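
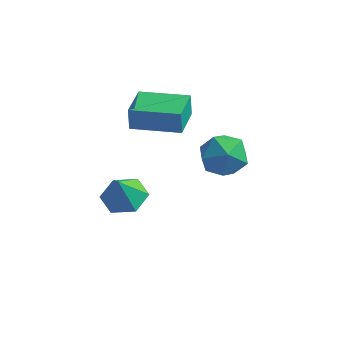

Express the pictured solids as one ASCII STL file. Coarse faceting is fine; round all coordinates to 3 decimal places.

solid 
facet normal -0.987 -0.141 -0.079
outer loop
vertex -3.218 -1.431 2.946
vertex -3.437 0.254 2.678
vertex -3.114 -1.582 1.912
endloop
endfacet
facet normal 0.128 -0.979 0.156
outer loop
vertex -0.963 -1.274 2.082
vertex -3.218 -1.431 2.946
vertex -3.114 -1.582 1.912
endloop
endfacet
facet normal -0.987 -0.141 -0.078
outer loop
vertex -3.114 -1.582 1.912
vertex -3.437 0.254 2.678
vertex -3.334 0.103 1.644
endloop
endfacet
facet normal 0.098 -0.144 -0.985
outer loop
vertex -3.334 0.103 1.644
vertex -0.963 -1.274 2.082
vertex -3.114 -1.582 1.912
endloop
endfacet
facet normal -0.098 0.144 0.985
outer loop
vertex -3.218 -1.431 2.946
vertex -1.286 0.562 2.848
vertex -3.437 0.254 2.678
endloop
endfacet
facet normal 0.128 -0.979 0.156
outer loop
vertex -1.066 -1.123 3.116
vertex -3.218 -1.431 2.946
vertex -0.963 -1.274 2.082
endloop
endfacet
facet normal -0.098 0.144 0.985
outer loop
vertex -1.066 -1.123 3.116
vertex -1.286 0.562 2.848
vertex -3.218 -1.431 2.946
endloop
endfacet
facet normal -0.128 0.979 -0.156
outer loop
vertex -3.437 0.254 2.678
vertex -1.286 0.562 2.848
vertex -3.334 0.103 1.644
endloop
endfacet
facet normal 0.098 -0.144 -0.985
outer loop
vertex -1.182 0.411 1.814
vertex -0.963 -1.274 2.082
vertex -3.334 0.103 1.644
endloop
endfacet
facet normal -0.128 0.979 -0.156
outer loop
vertex -3.334 0.103 1.644
vertex -1.286 0.562 2.848
vertex -1.182 0.411 1.814
endloop
endfacet
facet normal 0.987 0.141 0.078
outer loop
vertex -1.182 0.411 1.814
vertex -1.066 -1.123 3.116
vertex -0.963 -1.274 2.082
endloop
endfacet
facet normal 0.987 0.141 0.079
outer loop
vertex -1.286 0.562 2.848
vertex -1.066 -1.123 3.116
vertex -1.182 0.411 1.814
endloop
endfacet
facet normal 0.067 0.300 -0.952
outer loop
vertex -2.603 -0.779 -3.071
vertex -3.604 -1.083 -3.237
vertex -3.397 -0.096 -2.911
endloop
endfacet
facet normal 0.512 0.419 0.750
outer loop
vertex -2.603 -0.779 -3.071
vertex -3.397 -0.096 -2.911
vertex -3.696 -1.497 -1.923
endloop
endfacet
facet normal 0.067 0.300 -0.952
outer loop
vertex -3.397 -0.096 -2.911
vertex -3.604 -1.083 -3.237
vertex -4.399 -0.4 -3.077
endloop
endfacet
facet normal -0.303 0.592 0.747
outer loop
vertex -3.397 -0.096 -2.911
vertex -4.399 -0.4 -3.077
vertex -3.696 -1.497 -1.923
endloop
endfacet
facet normal 0.066 0.300 -0.952
outer loop
vertex -4.399 -0.4 -3.077
vertex -3.604 -1.083 -3.237
vertex -4.606 -1.387 -3.402
endloop
endfacet
facet normal -0.851 0.006 0.524
outer loop
vertex -4.399 -0.4 -3.077
vertex -4.606 -1.387 -3.402
vertex -3.696 -1.497 -1.923
endloop
endfacet
facet normal 0.066 0.300 -0.952
outer loop
vertex -4.606 -1.387 -3.402
vertex -3.604 -1.083 -3.237
vertex -3.811 -2.07 -3.562
endloop
endfacet
facet normal -0.585 -0.752 0.304
outer loop
vertex -4.606 -1.387 -3.402
vertex -3.811 -2.07 -3.562
vertex -3.696 -1.497 -1.923
endloop
endfacet
facet normal 0.067 0.299 -0.952
outer loop
vertex -3.811 -2.07 -3.562
vertex -3.604 -1.083 -3.237
vertex -2.809 -1.766 -3.396
endloop
endfacet
facet normal 0.229 -0.924 0.307
outer loop
vertex -3.811 -2.07 -3.562
vertex -2.809 -1.766 -3.396
vertex -3.696 -1.497 -1.923
endloop
endfacet
facet normal 0.067 0.299 -0.952
outer loop
vertex -2.809 -1.766 -3.396
vertex -3.604 -1.083 -3.237
vertex -2.603 -0.779 -3.071
endloop
endfacet
facet normal 0.778 -0.337 0.530
outer loop
vertex -2.809 -1.766 -3.396
vertex -2.603 -0.779 -3.071
vertex -3.696 -1.497 -1.923
endloop
endfacet
facet normal -0.079 0.586 0.807
outer loop
vertex 0.828 -1.251 2.499
vertex 0.696 -2.161 3.147
vertex 1.726 -1.754 2.952
endloop
endfacet
facet normal 0.339 0.887 0.313
outer loop
vertex 0.828 -1.251 2.499
vertex 1.726 -1.754 2.952
vertex 1.761 -1.392 1.887
endloop
endfacet
facet normal -0.043 0.957 -0.286
outer loop
vertex 0.828 -1.251 2.499
vertex 1.761 -1.392 1.887
vertex 0.752 -1.575 1.424
endloop
endfacet
facet normal -0.697 0.699 -0.161
outer loop
vertex 0.828 -1.251 2.499
vertex 0.752 -1.575 1.424
vertex 0.094 -2.051 2.203
endloop
endfacet
facet normal -0.719 0.470 0.513
outer loop
vertex 0.828 -1.251 2.499
vertex 0.094 -2.051 2.203
vertex 0.696 -2.161 3.147
endloop
endfacet
facet normal 0.880 0.441 0.179
outer loop
vertex 1.761 -1.392 1.887
vertex 1.726 -1.754 2.952
vertex 2.206 -2.389 2.157
endloop
endfacet
facet normal 0.204 -0.047 0.978
outer loop
vertex 1.726 -1.754 2.952
vertex 0.696 -2.161 3.147
vertex 1.548 -2.865 2.936
endloop
endfacet
facet normal -0.832 -0.235 0.503
outer loop
vertex 0.696 -2.161 3.147
vertex 0.094 -2.051 2.203
vertex 0.539 -3.048 2.473
endloop
endfacet
facet normal -0.796 0.136 -0.589
outer loop
vertex 0.094 -2.051 2.203
vertex 0.752 -1.575 1.424
vertex 0.574 -2.686 1.408
endloop
endfacet
facet normal 0.262 0.554 -0.790
outer loop
vertex 0.752 -1.575 1.424
vertex 1.761 -1.392 1.887
vertex 1.604 -2.279 1.213
endloop
endfacet
facet normal 0.697 -0.699 0.161
outer loop
vertex 1.472 -3.189 1.861
vertex 2.206 -2.389 2.157
vertex 1.548 -2.865 2.936
endloop
endfacet
facet normal 0.043 -0.957 0.286
outer loop
vertex 1.472 -3.189 1.861
vertex 1.548 -2.865 2.936
vertex 0.539 -3.048 2.473
endloop
endfacet
facet normal -0.339 -0.887 -0.313
outer loop
vertex 1.472 -3.189 1.861
vertex 0.539 -3.048 2.473
vertex 0.574 -2.686 1.408
endloop
endfacet
facet normal 0.079 -0.586 -0.807
outer loop
vertex 1.472 -3.189 1.861
vertex 0.574 -2.686 1.408
vertex 1.604 -2.279 1.213
endloop
endfacet
facet normal 0.719 -0.470 -0.513
outer loop
vertex 1.472 -3.189 1.861
vertex 1.604 -2.279 1.213
vertex 2.206 -2.389 2.157
endloop
endfacet
facet normal 0.796 -0.136 0.589
outer loop
vertex 1.548 -2.865 2.936
vertex 2.206 -2.389 2.157
vertex 1.726 -1.754 2.952
endloop
endfacet
facet normal -0.262 -0.554 0.790
outer loop
vertex 0.539 -3.048 2.473
vertex 1.548 -2.865 2.936
vertex 0.696 -2.161 3.147
endloop
endfacet
facet normal -0.880 -0.441 -0.179
outer loop
vertex 0.574 -2.686 1.408
vertex 0.539 -3.048 2.473
vertex 0.094 -2.051 2.203
endloop
endfacet
facet normal -0.204 0.047 -0.978
outer loop
vertex 1.604 -2.279 1.213
vertex 0.574 -2.686 1.408
vertex 0.752 -1.575 1.424
endloop
endfacet
facet normal 0.832 0.235 -0.503
outer loop
vertex 2.206 -2.389 2.157
vertex 1.604 -2.279 1.213
vertex 1.761 -1.392 1.887
endloop
endfacet

endsolid


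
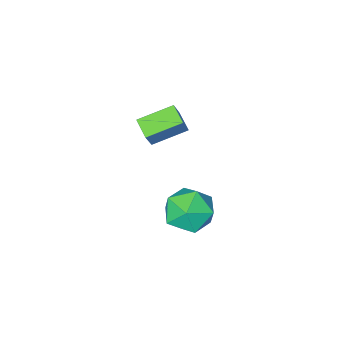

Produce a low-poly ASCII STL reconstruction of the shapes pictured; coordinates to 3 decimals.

solid 
facet normal -0.686 -0.372 0.626
outer loop
vertex -2.925 1.409 3.056
vertex -2.27 0.576 3.278
vertex -2.218 1.48 3.873
endloop
endfacet
facet normal -0.726 0.340 0.598
outer loop
vertex -2.925 1.409 3.056
vertex -2.218 1.48 3.873
vertex -2.368 2.324 3.212
endloop
endfacet
facet normal -0.846 0.528 -0.078
outer loop
vertex -2.925 1.409 3.056
vertex -2.368 2.324 3.212
vertex -2.513 1.943 2.209
endloop
endfacet
facet normal -0.880 -0.067 -0.470
outer loop
vertex -2.925 1.409 3.056
vertex -2.513 1.943 2.209
vertex -2.452 0.863 2.249
endloop
endfacet
facet normal -0.781 -0.624 -0.036
outer loop
vertex -2.925 1.409 3.056
vertex -2.452 0.863 2.249
vertex -2.27 0.576 3.278
endloop
endfacet
facet normal -0.091 0.604 0.792
outer loop
vertex -2.368 2.324 3.212
vertex -2.218 1.48 3.873
vertex -1.368 2.057 3.531
endloop
endfacet
facet normal -0.026 -0.549 0.836
outer loop
vertex -2.218 1.48 3.873
vertex -2.27 0.576 3.278
vertex -1.307 0.977 3.571
endloop
endfacet
facet normal -0.180 -0.955 -0.235
outer loop
vertex -2.27 0.576 3.278
vertex -2.452 0.863 2.249
vertex -1.452 0.596 2.568
endloop
endfacet
facet normal -0.341 -0.054 -0.939
outer loop
vertex -2.452 0.863 2.249
vertex -2.513 1.943 2.209
vertex -1.602 1.44 1.907
endloop
endfacet
facet normal -0.286 0.909 -0.304
outer loop
vertex -2.513 1.943 2.209
vertex -2.368 2.324 3.212
vertex -1.55 2.344 2.502
endloop
endfacet
facet normal 0.880 0.067 0.470
outer loop
vertex -0.895 1.511 2.724
vertex -1.368 2.057 3.531
vertex -1.307 0.977 3.571
endloop
endfacet
facet normal 0.846 -0.528 0.078
outer loop
vertex -0.895 1.511 2.724
vertex -1.307 0.977 3.571
vertex -1.452 0.596 2.568
endloop
endfacet
facet normal 0.726 -0.340 -0.598
outer loop
vertex -0.895 1.511 2.724
vertex -1.452 0.596 2.568
vertex -1.602 1.44 1.907
endloop
endfacet
facet normal 0.686 0.372 -0.626
outer loop
vertex -0.895 1.511 2.724
vertex -1.602 1.44 1.907
vertex -1.55 2.344 2.502
endloop
endfacet
facet normal 0.781 0.624 0.036
outer loop
vertex -0.895 1.511 2.724
vertex -1.55 2.344 2.502
vertex -1.368 2.057 3.531
endloop
endfacet
facet normal 0.341 0.054 0.939
outer loop
vertex -1.307 0.977 3.571
vertex -1.368 2.057 3.531
vertex -2.218 1.48 3.873
endloop
endfacet
facet normal 0.286 -0.909 0.304
outer loop
vertex -1.452 0.596 2.568
vertex -1.307 0.977 3.571
vertex -2.27 0.576 3.278
endloop
endfacet
facet normal 0.091 -0.604 -0.792
outer loop
vertex -1.602 1.44 1.907
vertex -1.452 0.596 2.568
vertex -2.452 0.863 2.249
endloop
endfacet
facet normal 0.026 0.549 -0.836
outer loop
vertex -1.55 2.344 2.502
vertex -1.602 1.44 1.907
vertex -2.513 1.943 2.209
endloop
endfacet
facet normal 0.180 0.955 0.235
outer loop
vertex -1.368 2.057 3.531
vertex -1.55 2.344 2.502
vertex -2.368 2.324 3.212
endloop
endfacet
facet normal -0.425 -0.308 -0.851
outer loop
vertex -3.375 -3.87 2.778
vertex -4.769 -3.411 3.308
vertex -3.241 -3.037 2.41
endloop
endfacet
facet normal 0.893 -0.294 -0.340
outer loop
vertex -2.731 -2.669 3.432
vertex -3.375 -3.87 2.778
vertex -3.241 -3.037 2.41
endloop
endfacet
facet normal -0.425 -0.308 -0.851
outer loop
vertex -3.241 -3.037 2.41
vertex -4.769 -3.411 3.308
vertex -4.635 -2.579 2.94
endloop
endfacet
facet normal 0.146 0.905 -0.399
outer loop
vertex -4.635 -2.579 2.94
vertex -2.731 -2.669 3.432
vertex -3.241 -3.037 2.41
endloop
endfacet
facet normal -0.146 -0.905 0.399
outer loop
vertex -3.375 -3.87 2.778
vertex -4.259 -3.043 4.33
vertex -4.769 -3.411 3.308
endloop
endfacet
facet normal 0.893 -0.294 -0.340
outer loop
vertex -2.865 -3.501 3.8
vertex -3.375 -3.87 2.778
vertex -2.731 -2.669 3.432
endloop
endfacet
facet normal -0.146 -0.905 0.399
outer loop
vertex -2.865 -3.501 3.8
vertex -4.259 -3.043 4.33
vertex -3.375 -3.87 2.778
endloop
endfacet
facet normal -0.893 0.294 0.340
outer loop
vertex -4.769 -3.411 3.308
vertex -4.259 -3.043 4.33
vertex -4.635 -2.579 2.94
endloop
endfacet
facet normal 0.146 0.905 -0.400
outer loop
vertex -4.125 -2.21 3.962
vertex -2.731 -2.669 3.432
vertex -4.635 -2.579 2.94
endloop
endfacet
facet normal -0.893 0.294 0.340
outer loop
vertex -4.635 -2.579 2.94
vertex -4.259 -3.043 4.33
vertex -4.125 -2.21 3.962
endloop
endfacet
facet normal 0.425 0.308 0.851
outer loop
vertex -4.125 -2.21 3.962
vertex -2.865 -3.501 3.8
vertex -2.731 -2.669 3.432
endloop
endfacet
facet normal 0.425 0.308 0.851
outer loop
vertex -4.259 -3.043 4.33
vertex -2.865 -3.501 3.8
vertex -4.125 -2.21 3.962
endloop
endfacet

endsolid


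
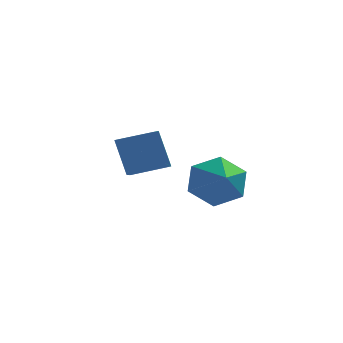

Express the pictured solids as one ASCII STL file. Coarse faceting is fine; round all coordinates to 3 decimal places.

solid 
facet normal -0.236 0.876 -0.421
outer loop
vertex 2.493 -2.601 -1.041
vertex 1.646 -2.533 -0.425
vertex 2.562 -2.132 -0.105
endloop
endfacet
facet normal 0.968 -0.246 0.052
outer loop
vertex 2.493 -2.601 -1.041
vertex 2.562 -2.132 -0.105
vertex 2.054 -4.047 0.305
endloop
endfacet
facet normal -0.236 0.875 -0.422
outer loop
vertex 2.562 -2.132 -0.105
vertex 1.646 -2.533 -0.425
vertex 1.715 -2.063 0.512
endloop
endfacet
facet normal 0.590 0.016 0.808
outer loop
vertex 2.562 -2.132 -0.105
vertex 1.715 -2.063 0.512
vertex 2.054 -4.047 0.305
endloop
endfacet
facet normal -0.236 0.875 -0.422
outer loop
vertex 1.715 -2.063 0.512
vertex 1.646 -2.533 -0.425
vertex 0.799 -2.464 0.192
endloop
endfacet
facet normal -0.269 -0.145 0.952
outer loop
vertex 1.715 -2.063 0.512
vertex 0.799 -2.464 0.192
vertex 2.054 -4.047 0.305
endloop
endfacet
facet normal -0.236 0.876 -0.421
outer loop
vertex 0.799 -2.464 0.192
vertex 1.646 -2.533 -0.425
vertex 0.73 -2.933 -0.744
endloop
endfacet
facet normal -0.749 -0.569 0.340
outer loop
vertex 0.799 -2.464 0.192
vertex 0.73 -2.933 -0.744
vertex 2.054 -4.047 0.305
endloop
endfacet
facet normal -0.236 0.876 -0.421
outer loop
vertex 0.73 -2.933 -0.744
vertex 1.646 -2.533 -0.425
vertex 1.576 -3.002 -1.361
endloop
endfacet
facet normal -0.370 -0.831 -0.415
outer loop
vertex 0.73 -2.933 -0.744
vertex 1.576 -3.002 -1.361
vertex 2.054 -4.047 0.305
endloop
endfacet
facet normal -0.236 0.876 -0.421
outer loop
vertex 1.576 -3.002 -1.361
vertex 1.646 -2.533 -0.425
vertex 2.493 -2.601 -1.041
endloop
endfacet
facet normal 0.488 -0.669 -0.560
outer loop
vertex 1.576 -3.002 -1.361
vertex 2.493 -2.601 -1.041
vertex 2.054 -4.047 0.305
endloop
endfacet
facet normal -0.934 -0.285 -0.216
outer loop
vertex -1.912 -0.233 0.543
vertex -2.206 1.093 0.063
vertex -1.439 -0.663 -0.935
endloop
endfacet
facet normal 0.203 -0.921 0.333
outer loop
vertex -0.094 -0.253 -0.623
vertex -1.912 -0.233 0.543
vertex -1.439 -0.663 -0.935
endloop
endfacet
facet normal -0.934 -0.285 -0.217
outer loop
vertex -1.439 -0.663 -0.935
vertex -2.206 1.093 0.063
vertex -1.732 0.663 -1.414
endloop
endfacet
facet normal 0.294 -0.267 -0.918
outer loop
vertex -1.732 0.663 -1.414
vertex -0.094 -0.253 -0.623
vertex -1.439 -0.663 -0.935
endloop
endfacet
facet normal -0.294 0.267 0.918
outer loop
vertex -1.912 -0.233 0.543
vertex -0.861 1.503 0.375
vertex -2.206 1.093 0.063
endloop
endfacet
facet normal 0.204 -0.921 0.333
outer loop
vertex -0.568 0.177 0.854
vertex -1.912 -0.233 0.543
vertex -0.094 -0.253 -0.623
endloop
endfacet
facet normal -0.294 0.267 0.918
outer loop
vertex -0.568 0.177 0.854
vertex -0.861 1.503 0.375
vertex -1.912 -0.233 0.543
endloop
endfacet
facet normal -0.203 0.921 -0.333
outer loop
vertex -2.206 1.093 0.063
vertex -0.861 1.503 0.375
vertex -1.732 0.663 -1.414
endloop
endfacet
facet normal 0.294 -0.267 -0.918
outer loop
vertex -0.388 1.073 -1.103
vertex -0.094 -0.253 -0.623
vertex -1.732 0.663 -1.414
endloop
endfacet
facet normal -0.204 0.921 -0.333
outer loop
vertex -1.732 0.663 -1.414
vertex -0.861 1.503 0.375
vertex -0.388 1.073 -1.103
endloop
endfacet
facet normal 0.934 0.285 0.217
outer loop
vertex -0.388 1.073 -1.103
vertex -0.568 0.177 0.854
vertex -0.094 -0.253 -0.623
endloop
endfacet
facet normal 0.934 0.284 0.216
outer loop
vertex -0.861 1.503 0.375
vertex -0.568 0.177 0.854
vertex -0.388 1.073 -1.103
endloop
endfacet

endsolid


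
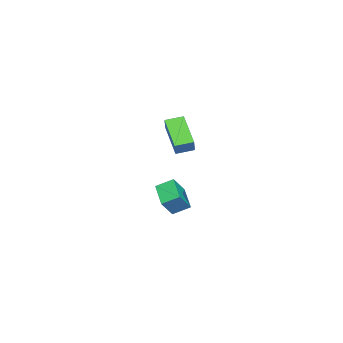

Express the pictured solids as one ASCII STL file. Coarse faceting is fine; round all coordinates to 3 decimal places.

solid 
facet normal -0.584 0.238 -0.776
outer loop
vertex -1.724 -2.683 -2.343
vertex -2.012 -1.881 -1.88
vertex -0.651 -1.96 -2.928
endloop
endfacet
facet normal 0.297 -0.827 -0.477
outer loop
vertex 0.032 -2.239 -2.02
vertex -1.724 -2.683 -2.343
vertex -0.651 -1.96 -2.928
endloop
endfacet
facet normal -0.584 0.238 -0.776
outer loop
vertex -0.651 -1.96 -2.928
vertex -2.012 -1.881 -1.88
vertex -0.939 -1.158 -2.465
endloop
endfacet
facet normal 0.756 0.509 -0.412
outer loop
vertex -0.939 -1.158 -2.465
vertex 0.032 -2.239 -2.02
vertex -0.651 -1.96 -2.928
endloop
endfacet
facet normal -0.756 -0.509 0.412
outer loop
vertex -1.724 -2.683 -2.343
vertex -1.329 -2.16 -0.972
vertex -2.012 -1.881 -1.88
endloop
endfacet
facet normal 0.297 -0.827 -0.477
outer loop
vertex -1.041 -2.962 -1.435
vertex -1.724 -2.683 -2.343
vertex 0.032 -2.239 -2.02
endloop
endfacet
facet normal -0.756 -0.509 0.412
outer loop
vertex -1.041 -2.962 -1.435
vertex -1.329 -2.16 -0.972
vertex -1.724 -2.683 -2.343
endloop
endfacet
facet normal -0.297 0.827 0.477
outer loop
vertex -2.012 -1.881 -1.88
vertex -1.329 -2.16 -0.972
vertex -0.939 -1.158 -2.465
endloop
endfacet
facet normal 0.756 0.509 -0.412
outer loop
vertex -0.256 -1.437 -1.557
vertex 0.032 -2.239 -2.02
vertex -0.939 -1.158 -2.465
endloop
endfacet
facet normal -0.297 0.827 0.477
outer loop
vertex -0.939 -1.158 -2.465
vertex -1.329 -2.16 -0.972
vertex -0.256 -1.437 -1.557
endloop
endfacet
facet normal 0.584 -0.238 0.776
outer loop
vertex -0.256 -1.437 -1.557
vertex -1.041 -2.962 -1.435
vertex 0.032 -2.239 -2.02
endloop
endfacet
facet normal 0.584 -0.238 0.776
outer loop
vertex -1.329 -2.16 -0.972
vertex -1.041 -2.962 -1.435
vertex -0.256 -1.437 -1.557
endloop
endfacet
facet normal -0.505 0.840 0.198
outer loop
vertex 2.159 -0.341 4.616
vertex 3.194 0.528 3.569
vertex 1.587 -0.517 3.904
endloop
endfacet
facet normal -0.606 -0.509 0.612
outer loop
vertex 2.026 -1.248 3.731
vertex 2.159 -0.341 4.616
vertex 1.587 -0.517 3.904
endloop
endfacet
facet normal -0.505 0.840 0.198
outer loop
vertex 1.587 -0.517 3.904
vertex 3.194 0.528 3.569
vertex 2.622 0.352 2.857
endloop
endfacet
facet normal -0.616 -0.189 -0.765
outer loop
vertex 2.622 0.352 2.857
vertex 2.026 -1.248 3.731
vertex 1.587 -0.517 3.904
endloop
endfacet
facet normal 0.616 0.189 0.765
outer loop
vertex 2.159 -0.341 4.616
vertex 3.633 -0.203 3.396
vertex 3.194 0.528 3.569
endloop
endfacet
facet normal -0.606 -0.509 0.612
outer loop
vertex 2.598 -1.072 4.443
vertex 2.159 -0.341 4.616
vertex 2.026 -1.248 3.731
endloop
endfacet
facet normal 0.616 0.189 0.765
outer loop
vertex 2.598 -1.072 4.443
vertex 3.633 -0.203 3.396
vertex 2.159 -0.341 4.616
endloop
endfacet
facet normal 0.606 0.509 -0.612
outer loop
vertex 3.194 0.528 3.569
vertex 3.633 -0.203 3.396
vertex 2.622 0.352 2.857
endloop
endfacet
facet normal -0.616 -0.189 -0.765
outer loop
vertex 3.061 -0.379 2.684
vertex 2.026 -1.248 3.731
vertex 2.622 0.352 2.857
endloop
endfacet
facet normal 0.606 0.509 -0.612
outer loop
vertex 2.622 0.352 2.857
vertex 3.633 -0.203 3.396
vertex 3.061 -0.379 2.684
endloop
endfacet
facet normal 0.505 -0.840 -0.198
outer loop
vertex 3.061 -0.379 2.684
vertex 2.598 -1.072 4.443
vertex 2.026 -1.248 3.731
endloop
endfacet
facet normal 0.505 -0.840 -0.198
outer loop
vertex 3.633 -0.203 3.396
vertex 2.598 -1.072 4.443
vertex 3.061 -0.379 2.684
endloop
endfacet

endsolid


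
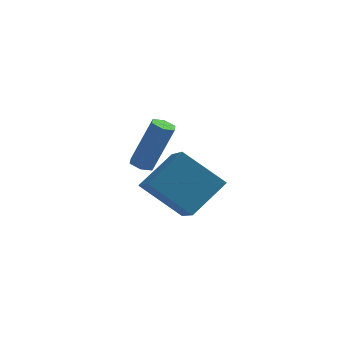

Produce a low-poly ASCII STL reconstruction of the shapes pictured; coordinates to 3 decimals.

solid 
facet normal -0.366 -0.101 -0.925
outer loop
vertex -3.493 2.597 -5.022
vertex -3.882 2.341 -4.84
vertex -3.908 2.838 -4.884
endloop
endfacet
facet normal 0.418 0.870 -0.261
outer loop
vertex -3.493 2.597 -5.022
vertex -3.908 2.838 -4.884
vertex -2.709 2.815 -3.042
endloop
endfacet
facet normal 0.419 0.869 -0.262
outer loop
vertex -2.709 2.815 -3.042
vertex -3.908 2.838 -4.884
vertex -3.125 3.057 -2.905
endloop
endfacet
facet normal 0.365 0.103 0.925
outer loop
vertex -2.709 2.815 -3.042
vertex -3.125 3.057 -2.905
vertex -3.098 2.559 -2.86
endloop
endfacet
facet normal -0.366 -0.101 -0.925
outer loop
vertex -3.908 2.838 -4.884
vertex -3.882 2.341 -4.84
vertex -4.297 2.582 -4.702
endloop
endfacet
facet normal -0.511 0.853 0.108
outer loop
vertex -3.908 2.838 -4.884
vertex -4.297 2.582 -4.702
vertex -3.125 3.057 -2.905
endloop
endfacet
facet normal -0.511 0.853 0.108
outer loop
vertex -3.125 3.057 -2.905
vertex -4.297 2.582 -4.702
vertex -3.514 2.801 -2.722
endloop
endfacet
facet normal 0.367 0.103 0.925
outer loop
vertex -3.125 3.057 -2.905
vertex -3.514 2.801 -2.722
vertex -3.098 2.559 -2.86
endloop
endfacet
facet normal -0.366 -0.101 -0.925
outer loop
vertex -4.297 2.582 -4.702
vertex -3.882 2.341 -4.84
vertex -4.271 2.085 -4.658
endloop
endfacet
facet normal -0.929 -0.016 0.369
outer loop
vertex -4.297 2.582 -4.702
vertex -4.271 2.085 -4.658
vertex -3.514 2.801 -2.722
endloop
endfacet
facet normal -0.929 -0.018 0.370
outer loop
vertex -3.514 2.801 -2.722
vertex -4.271 2.085 -4.658
vertex -3.487 2.303 -2.678
endloop
endfacet
facet normal 0.366 0.102 0.925
outer loop
vertex -3.514 2.801 -2.722
vertex -3.487 2.303 -2.678
vertex -3.098 2.559 -2.86
endloop
endfacet
facet normal -0.365 -0.103 -0.925
outer loop
vertex -4.271 2.085 -4.658
vertex -3.882 2.341 -4.84
vertex -3.855 1.843 -4.795
endloop
endfacet
facet normal -0.419 -0.869 0.262
outer loop
vertex -4.271 2.085 -4.658
vertex -3.855 1.843 -4.795
vertex -3.487 2.303 -2.678
endloop
endfacet
facet normal -0.418 -0.870 0.262
outer loop
vertex -3.487 2.303 -2.678
vertex -3.855 1.843 -4.795
vertex -3.072 2.062 -2.816
endloop
endfacet
facet normal 0.366 0.101 0.925
outer loop
vertex -3.487 2.303 -2.678
vertex -3.072 2.062 -2.816
vertex -3.098 2.559 -2.86
endloop
endfacet
facet normal -0.367 -0.103 -0.925
outer loop
vertex -3.855 1.843 -4.795
vertex -3.882 2.341 -4.84
vertex -3.466 2.099 -4.978
endloop
endfacet
facet normal 0.511 -0.853 -0.108
outer loop
vertex -3.855 1.843 -4.795
vertex -3.466 2.099 -4.978
vertex -3.072 2.062 -2.816
endloop
endfacet
facet normal 0.511 -0.853 -0.108
outer loop
vertex -3.072 2.062 -2.816
vertex -3.466 2.099 -4.978
vertex -2.683 2.318 -2.998
endloop
endfacet
facet normal 0.366 0.101 0.925
outer loop
vertex -3.072 2.062 -2.816
vertex -2.683 2.318 -2.998
vertex -3.098 2.559 -2.86
endloop
endfacet
facet normal -0.366 -0.102 -0.925
outer loop
vertex -3.466 2.099 -4.978
vertex -3.882 2.341 -4.84
vertex -3.493 2.597 -5.022
endloop
endfacet
facet normal 0.929 0.018 -0.369
outer loop
vertex -3.466 2.099 -4.978
vertex -3.493 2.597 -5.022
vertex -2.683 2.318 -2.998
endloop
endfacet
facet normal 0.929 0.016 -0.370
outer loop
vertex -2.683 2.318 -2.998
vertex -3.493 2.597 -5.022
vertex -2.709 2.815 -3.042
endloop
endfacet
facet normal 0.366 0.101 0.925
outer loop
vertex -2.683 2.318 -2.998
vertex -2.709 2.815 -3.042
vertex -3.098 2.559 -2.86
endloop
endfacet
facet normal -0.583 -0.568 -0.581
outer loop
vertex -3.073 -2.416 -3.045
vertex -3.585 -0.854 -4.057
vertex -1.553 -2.716 -4.277
endloop
endfacet
facet normal 0.265 -0.809 0.524
outer loop
vertex -0.515 -1.706 -3.243
vertex -3.073 -2.416 -3.045
vertex -1.553 -2.716 -4.277
endloop
endfacet
facet normal -0.583 -0.568 -0.581
outer loop
vertex -1.553 -2.716 -4.277
vertex -3.585 -0.854 -4.057
vertex -2.065 -1.155 -5.289
endloop
endfacet
facet normal 0.768 -0.152 -0.623
outer loop
vertex -2.065 -1.155 -5.289
vertex -0.515 -1.706 -3.243
vertex -1.553 -2.716 -4.277
endloop
endfacet
facet normal -0.768 0.152 0.623
outer loop
vertex -3.073 -2.416 -3.045
vertex -2.547 0.156 -3.023
vertex -3.585 -0.854 -4.057
endloop
endfacet
facet normal 0.265 -0.809 0.525
outer loop
vertex -2.035 -1.405 -2.011
vertex -3.073 -2.416 -3.045
vertex -0.515 -1.706 -3.243
endloop
endfacet
facet normal -0.768 0.152 0.622
outer loop
vertex -2.035 -1.405 -2.011
vertex -2.547 0.156 -3.023
vertex -3.073 -2.416 -3.045
endloop
endfacet
facet normal -0.265 0.809 -0.524
outer loop
vertex -3.585 -0.854 -4.057
vertex -2.547 0.156 -3.023
vertex -2.065 -1.155 -5.289
endloop
endfacet
facet normal 0.768 -0.152 -0.622
outer loop
vertex -1.027 -0.144 -4.255
vertex -0.515 -1.706 -3.243
vertex -2.065 -1.155 -5.289
endloop
endfacet
facet normal -0.265 0.809 -0.524
outer loop
vertex -2.065 -1.155 -5.289
vertex -2.547 0.156 -3.023
vertex -1.027 -0.144 -4.255
endloop
endfacet
facet normal 0.583 0.568 0.581
outer loop
vertex -1.027 -0.144 -4.255
vertex -2.035 -1.405 -2.011
vertex -0.515 -1.706 -3.243
endloop
endfacet
facet normal 0.583 0.568 0.581
outer loop
vertex -2.547 0.156 -3.023
vertex -2.035 -1.405 -2.011
vertex -1.027 -0.144 -4.255
endloop
endfacet

endsolid


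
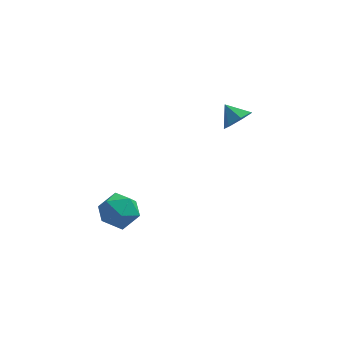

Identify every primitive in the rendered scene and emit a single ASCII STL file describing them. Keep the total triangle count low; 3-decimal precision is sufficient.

solid 
facet normal -0.726 0.352 0.591
outer loop
vertex -2.946 -3.565 1.099
vertex -2.476 -4.101 1.996
vertex -2.163 -3.029 1.741
endloop
endfacet
facet normal -0.594 0.803 0.055
outer loop
vertex -2.946 -3.565 1.099
vertex -2.163 -3.029 1.741
vertex -2.134 -2.93 0.6
endloop
endfacet
facet normal -0.696 0.451 -0.559
outer loop
vertex -2.946 -3.565 1.099
vertex -2.134 -2.93 0.6
vertex -2.428 -3.942 0.149
endloop
endfacet
facet normal -0.891 -0.216 -0.400
outer loop
vertex -2.946 -3.565 1.099
vertex -2.428 -3.942 0.149
vertex -2.64 -4.666 1.012
endloop
endfacet
facet normal -0.909 -0.277 0.311
outer loop
vertex -2.946 -3.565 1.099
vertex -2.64 -4.666 1.012
vertex -2.476 -4.101 1.996
endloop
endfacet
facet normal 0.093 0.992 0.088
outer loop
vertex -2.134 -2.93 0.6
vertex -2.163 -3.029 1.741
vertex -1.16 -3.074 1.188
endloop
endfacet
facet normal -0.120 0.263 0.957
outer loop
vertex -2.163 -3.029 1.741
vertex -2.476 -4.101 1.996
vertex -1.372 -3.798 2.051
endloop
endfacet
facet normal -0.416 -0.757 0.504
outer loop
vertex -2.476 -4.101 1.996
vertex -2.64 -4.666 1.012
vertex -1.666 -4.81 1.6
endloop
endfacet
facet normal -0.386 -0.658 -0.647
outer loop
vertex -2.64 -4.666 1.012
vertex -2.428 -3.942 0.149
vertex -1.637 -4.711 0.459
endloop
endfacet
facet normal -0.071 0.423 -0.903
outer loop
vertex -2.428 -3.942 0.149
vertex -2.134 -2.93 0.6
vertex -1.324 -3.639 0.204
endloop
endfacet
facet normal 0.891 0.216 0.400
outer loop
vertex -0.854 -4.175 1.101
vertex -1.16 -3.074 1.188
vertex -1.372 -3.798 2.051
endloop
endfacet
facet normal 0.696 -0.451 0.559
outer loop
vertex -0.854 -4.175 1.101
vertex -1.372 -3.798 2.051
vertex -1.666 -4.81 1.6
endloop
endfacet
facet normal 0.594 -0.803 -0.055
outer loop
vertex -0.854 -4.175 1.101
vertex -1.666 -4.81 1.6
vertex -1.637 -4.711 0.459
endloop
endfacet
facet normal 0.726 -0.352 -0.591
outer loop
vertex -0.854 -4.175 1.101
vertex -1.637 -4.711 0.459
vertex -1.324 -3.639 0.204
endloop
endfacet
facet normal 0.909 0.277 -0.311
outer loop
vertex -0.854 -4.175 1.101
vertex -1.324 -3.639 0.204
vertex -1.16 -3.074 1.188
endloop
endfacet
facet normal 0.386 0.658 0.647
outer loop
vertex -1.372 -3.798 2.051
vertex -1.16 -3.074 1.188
vertex -2.163 -3.029 1.741
endloop
endfacet
facet normal 0.071 -0.423 0.903
outer loop
vertex -1.666 -4.81 1.6
vertex -1.372 -3.798 2.051
vertex -2.476 -4.101 1.996
endloop
endfacet
facet normal -0.093 -0.992 -0.088
outer loop
vertex -1.637 -4.711 0.459
vertex -1.666 -4.81 1.6
vertex -2.64 -4.666 1.012
endloop
endfacet
facet normal 0.120 -0.263 -0.957
outer loop
vertex -1.324 -3.639 0.204
vertex -1.637 -4.711 0.459
vertex -2.428 -3.942 0.149
endloop
endfacet
facet normal 0.416 0.757 -0.504
outer loop
vertex -1.16 -3.074 1.188
vertex -1.324 -3.639 0.204
vertex -2.134 -2.93 0.6
endloop
endfacet
facet normal 0.624 -0.515 -0.587
outer loop
vertex 4.1 3.335 3.095
vertex 3.451 2.714 2.95
vertex 3.629 3.47 2.476
endloop
endfacet
facet normal 0.061 0.984 0.168
outer loop
vertex 4.1 3.335 3.095
vertex 3.629 3.47 2.476
vertex 2.709 3.326 3.65
endloop
endfacet
facet normal 0.624 -0.515 -0.587
outer loop
vertex 3.629 3.47 2.476
vertex 3.451 2.714 2.95
vertex 3.024 3.036 2.214
endloop
endfacet
facet normal -0.480 0.834 -0.274
outer loop
vertex 3.629 3.47 2.476
vertex 3.024 3.036 2.214
vertex 2.709 3.326 3.65
endloop
endfacet
facet normal 0.625 -0.514 -0.587
outer loop
vertex 3.024 3.036 2.214
vertex 3.451 2.714 2.95
vertex 2.741 2.359 2.506
endloop
endfacet
facet normal -0.926 0.275 -0.259
outer loop
vertex 3.024 3.036 2.214
vertex 2.741 2.359 2.506
vertex 2.709 3.326 3.65
endloop
endfacet
facet normal 0.625 -0.514 -0.587
outer loop
vertex 2.741 2.359 2.506
vertex 3.451 2.714 2.95
vertex 2.993 1.949 3.133
endloop
endfacet
facet normal -0.941 -0.270 0.202
outer loop
vertex 2.741 2.359 2.506
vertex 2.993 1.949 3.133
vertex 2.709 3.326 3.65
endloop
endfacet
facet normal 0.624 -0.514 -0.588
outer loop
vertex 2.993 1.949 3.133
vertex 3.451 2.714 2.95
vertex 3.591 2.116 3.622
endloop
endfacet
facet normal -0.514 -0.392 0.763
outer loop
vertex 2.993 1.949 3.133
vertex 3.591 2.116 3.622
vertex 2.709 3.326 3.65
endloop
endfacet
facet normal 0.624 -0.515 -0.588
outer loop
vertex 3.591 2.116 3.622
vertex 3.451 2.714 2.95
vertex 4.083 2.732 3.605
endloop
endfacet
facet normal 0.033 0.001 0.999
outer loop
vertex 3.591 2.116 3.622
vertex 4.083 2.732 3.605
vertex 2.709 3.326 3.65
endloop
endfacet
facet normal 0.624 -0.515 -0.588
outer loop
vertex 4.083 2.732 3.605
vertex 3.451 2.714 2.95
vertex 4.1 3.335 3.095
endloop
endfacet
facet normal 0.289 0.613 0.735
outer loop
vertex 4.083 2.732 3.605
vertex 4.1 3.335 3.095
vertex 2.709 3.326 3.65
endloop
endfacet

endsolid


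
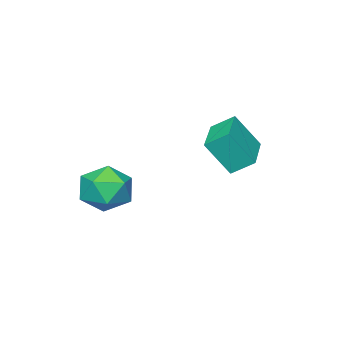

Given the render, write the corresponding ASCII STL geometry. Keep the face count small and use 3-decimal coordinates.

solid 
facet normal -0.815 -0.576 0.067
outer loop
vertex -1.439 0.941 0.222
vertex -2.087 1.689 -1.233
vertex -0.937 0.159 -0.403
endloop
endfacet
facet normal 0.368 -0.425 0.827
outer loop
vertex 0.807 1.391 -0.547
vertex -1.439 0.941 0.222
vertex -0.937 0.159 -0.403
endloop
endfacet
facet normal -0.815 -0.576 0.067
outer loop
vertex -0.937 0.159 -0.403
vertex -2.087 1.689 -1.233
vertex -1.585 0.907 -1.859
endloop
endfacet
facet normal 0.448 -0.699 -0.558
outer loop
vertex -1.585 0.907 -1.859
vertex 0.807 1.391 -0.547
vertex -0.937 0.159 -0.403
endloop
endfacet
facet normal -0.447 0.699 0.558
outer loop
vertex -1.439 0.941 0.222
vertex -0.343 2.921 -1.377
vertex -2.087 1.689 -1.233
endloop
endfacet
facet normal 0.368 -0.425 0.827
outer loop
vertex 0.305 2.173 0.079
vertex -1.439 0.941 0.222
vertex 0.807 1.391 -0.547
endloop
endfacet
facet normal -0.448 0.699 0.558
outer loop
vertex 0.305 2.173 0.079
vertex -0.343 2.921 -1.377
vertex -1.439 0.941 0.222
endloop
endfacet
facet normal -0.369 0.425 -0.827
outer loop
vertex -2.087 1.689 -1.233
vertex -0.343 2.921 -1.377
vertex -1.585 0.907 -1.859
endloop
endfacet
facet normal 0.448 -0.698 -0.558
outer loop
vertex 0.159 2.139 -2.002
vertex 0.807 1.391 -0.547
vertex -1.585 0.907 -1.859
endloop
endfacet
facet normal -0.368 0.425 -0.827
outer loop
vertex -1.585 0.907 -1.859
vertex -0.343 2.921 -1.377
vertex 0.159 2.139 -2.002
endloop
endfacet
facet normal 0.815 0.576 -0.067
outer loop
vertex 0.159 2.139 -2.002
vertex 0.305 2.173 0.079
vertex 0.807 1.391 -0.547
endloop
endfacet
facet normal 0.815 0.576 -0.067
outer loop
vertex -0.343 2.921 -1.377
vertex 0.305 2.173 0.079
vertex 0.159 2.139 -2.002
endloop
endfacet
facet normal -0.543 0.828 0.140
outer loop
vertex 1.704 -1.535 -4.055
vertex 1.112 -2.079 -3.138
vertex 2.131 -1.448 -2.916
endloop
endfacet
facet normal 0.103 0.988 -0.114
outer loop
vertex 1.704 -1.535 -4.055
vertex 2.131 -1.448 -2.916
vertex 2.901 -1.635 -3.844
endloop
endfacet
facet normal 0.184 0.650 -0.737
outer loop
vertex 1.704 -1.535 -4.055
vertex 2.901 -1.635 -3.844
vertex 2.357 -2.383 -4.639
endloop
endfacet
facet normal -0.411 0.280 -0.867
outer loop
vertex 1.704 -1.535 -4.055
vertex 2.357 -2.383 -4.639
vertex 1.251 -2.657 -4.203
endloop
endfacet
facet normal -0.861 0.391 -0.324
outer loop
vertex 1.704 -1.535 -4.055
vertex 1.251 -2.657 -4.203
vertex 1.112 -2.079 -3.138
endloop
endfacet
facet normal 0.590 0.732 0.342
outer loop
vertex 2.901 -1.635 -3.844
vertex 2.131 -1.448 -2.916
vertex 3.049 -2.243 -2.797
endloop
endfacet
facet normal -0.457 0.472 0.754
outer loop
vertex 2.131 -1.448 -2.916
vertex 1.112 -2.079 -3.138
vertex 1.943 -2.517 -2.361
endloop
endfacet
facet normal -0.972 -0.235 0.001
outer loop
vertex 1.112 -2.079 -3.138
vertex 1.251 -2.657 -4.203
vertex 1.399 -3.265 -3.156
endloop
endfacet
facet normal -0.244 -0.413 -0.878
outer loop
vertex 1.251 -2.657 -4.203
vertex 2.357 -2.383 -4.639
vertex 2.169 -3.452 -4.084
endloop
endfacet
facet normal 0.721 0.185 -0.667
outer loop
vertex 2.357 -2.383 -4.639
vertex 2.901 -1.635 -3.844
vertex 3.188 -2.821 -3.862
endloop
endfacet
facet normal 0.411 -0.280 0.867
outer loop
vertex 2.596 -3.365 -2.945
vertex 3.049 -2.243 -2.797
vertex 1.943 -2.517 -2.361
endloop
endfacet
facet normal -0.184 -0.650 0.737
outer loop
vertex 2.596 -3.365 -2.945
vertex 1.943 -2.517 -2.361
vertex 1.399 -3.265 -3.156
endloop
endfacet
facet normal -0.103 -0.988 0.114
outer loop
vertex 2.596 -3.365 -2.945
vertex 1.399 -3.265 -3.156
vertex 2.169 -3.452 -4.084
endloop
endfacet
facet normal 0.543 -0.828 -0.140
outer loop
vertex 2.596 -3.365 -2.945
vertex 2.169 -3.452 -4.084
vertex 3.188 -2.821 -3.862
endloop
endfacet
facet normal 0.861 -0.391 0.324
outer loop
vertex 2.596 -3.365 -2.945
vertex 3.188 -2.821 -3.862
vertex 3.049 -2.243 -2.797
endloop
endfacet
facet normal 0.244 0.413 0.878
outer loop
vertex 1.943 -2.517 -2.361
vertex 3.049 -2.243 -2.797
vertex 2.131 -1.448 -2.916
endloop
endfacet
facet normal -0.721 -0.185 0.667
outer loop
vertex 1.399 -3.265 -3.156
vertex 1.943 -2.517 -2.361
vertex 1.112 -2.079 -3.138
endloop
endfacet
facet normal -0.590 -0.732 -0.342
outer loop
vertex 2.169 -3.452 -4.084
vertex 1.399 -3.265 -3.156
vertex 1.251 -2.657 -4.203
endloop
endfacet
facet normal 0.457 -0.472 -0.754
outer loop
vertex 3.188 -2.821 -3.862
vertex 2.169 -3.452 -4.084
vertex 2.357 -2.383 -4.639
endloop
endfacet
facet normal 0.972 0.235 -0.001
outer loop
vertex 3.049 -2.243 -2.797
vertex 3.188 -2.821 -3.862
vertex 2.901 -1.635 -3.844
endloop
endfacet

endsolid


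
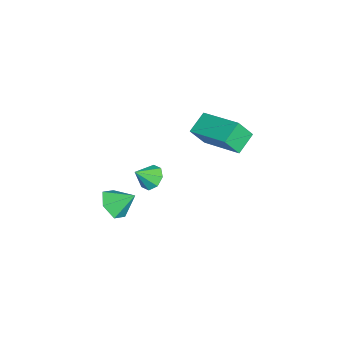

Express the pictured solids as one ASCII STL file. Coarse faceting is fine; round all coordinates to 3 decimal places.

solid 
facet normal 0.000 -0.780 -0.626
outer loop
vertex 0.198 -3.076 -3.264
vertex -0.6 -3.241 -3.059
vertex -0.428 -2.726 -3.7
endloop
endfacet
facet normal 0.570 0.803 -0.175
outer loop
vertex 0.198 -3.076 -3.264
vertex -0.428 -2.726 -3.7
vertex -0.6 -2.299 -2.301
endloop
endfacet
facet normal 0.000 -0.780 -0.626
outer loop
vertex -0.428 -2.726 -3.7
vertex -0.6 -3.241 -3.059
vertex -1.226 -2.891 -3.495
endloop
endfacet
facet normal -0.268 0.912 -0.311
outer loop
vertex -0.428 -2.726 -3.7
vertex -1.226 -2.891 -3.495
vertex -0.6 -2.299 -2.301
endloop
endfacet
facet normal 0.001 -0.779 -0.627
outer loop
vertex -1.226 -2.891 -3.495
vertex -0.6 -3.241 -3.059
vertex -1.398 -3.406 -2.855
endloop
endfacet
facet normal -0.839 0.512 0.186
outer loop
vertex -1.226 -2.891 -3.495
vertex -1.398 -3.406 -2.855
vertex -0.6 -2.299 -2.301
endloop
endfacet
facet normal 0.001 -0.779 -0.628
outer loop
vertex -1.398 -3.406 -2.855
vertex -0.6 -3.241 -3.059
vertex -0.771 -3.757 -2.419
endloop
endfacet
facet normal -0.571 0.000 0.821
outer loop
vertex -1.398 -3.406 -2.855
vertex -0.771 -3.757 -2.419
vertex -0.6 -2.299 -2.301
endloop
endfacet
facet normal 0.001 -0.779 -0.628
outer loop
vertex -0.771 -3.757 -2.419
vertex -0.6 -3.241 -3.059
vertex 0.027 -3.592 -2.623
endloop
endfacet
facet normal 0.267 -0.109 0.957
outer loop
vertex -0.771 -3.757 -2.419
vertex 0.027 -3.592 -2.623
vertex -0.6 -2.299 -2.301
endloop
endfacet
facet normal -0.000 -0.779 -0.627
outer loop
vertex 0.027 -3.592 -2.623
vertex -0.6 -3.241 -3.059
vertex 0.198 -3.076 -3.264
endloop
endfacet
facet normal 0.839 0.292 0.459
outer loop
vertex 0.027 -3.592 -2.623
vertex 0.198 -3.076 -3.264
vertex -0.6 -2.299 -2.301
endloop
endfacet
facet normal -0.581 -0.759 -0.294
outer loop
vertex -0.858 0.02 2.222
vertex -1.724 0.47 2.773
vertex -1.146 0.599 1.296
endloop
endfacet
facet normal 0.773 -0.402 -0.492
outer loop
vertex 0.104 2.23 1.927
vertex -0.858 0.02 2.222
vertex -1.146 0.599 1.296
endloop
endfacet
facet normal -0.581 -0.759 -0.294
outer loop
vertex -1.146 0.599 1.296
vertex -1.724 0.47 2.773
vertex -2.012 1.049 1.846
endloop
endfacet
facet normal -0.255 0.512 -0.820
outer loop
vertex -2.012 1.049 1.846
vertex 0.104 2.23 1.927
vertex -1.146 0.599 1.296
endloop
endfacet
facet normal 0.255 -0.513 0.820
outer loop
vertex -0.858 0.02 2.222
vertex -0.474 2.101 3.404
vertex -1.724 0.47 2.773
endloop
endfacet
facet normal 0.773 -0.402 -0.491
outer loop
vertex 0.392 1.651 2.854
vertex -0.858 0.02 2.222
vertex 0.104 2.23 1.927
endloop
endfacet
facet normal 0.254 -0.513 0.820
outer loop
vertex 0.392 1.651 2.854
vertex -0.474 2.101 3.404
vertex -0.858 0.02 2.222
endloop
endfacet
facet normal -0.773 0.402 0.491
outer loop
vertex -1.724 0.47 2.773
vertex -0.474 2.101 3.404
vertex -2.012 1.049 1.846
endloop
endfacet
facet normal -0.255 0.513 -0.820
outer loop
vertex -0.762 2.68 2.478
vertex 0.104 2.23 1.927
vertex -2.012 1.049 1.846
endloop
endfacet
facet normal -0.773 0.402 0.492
outer loop
vertex -2.012 1.049 1.846
vertex -0.474 2.101 3.404
vertex -0.762 2.68 2.478
endloop
endfacet
facet normal 0.581 0.759 0.294
outer loop
vertex -0.762 2.68 2.478
vertex 0.392 1.651 2.854
vertex 0.104 2.23 1.927
endloop
endfacet
facet normal 0.581 0.759 0.294
outer loop
vertex -0.474 2.101 3.404
vertex 0.392 1.651 2.854
vertex -0.762 2.68 2.478
endloop
endfacet
facet normal -0.426 0.604 -0.674
outer loop
vertex 0.581 -1.116 -0.349
vertex 0.031 -1.479 -0.327
vertex 0.257 -0.953 0.002
endloop
endfacet
facet normal 0.766 0.319 0.559
outer loop
vertex 0.581 -1.116 -0.349
vertex 0.257 -0.953 0.002
vertex 0.469 -2.101 0.367
endloop
endfacet
facet normal -0.426 0.604 -0.673
outer loop
vertex 0.257 -0.953 0.002
vertex 0.031 -1.479 -0.327
vertex -0.2 -1.098 0.161
endloop
endfacet
facet normal 0.214 0.332 0.919
outer loop
vertex 0.257 -0.953 0.002
vertex -0.2 -1.098 0.161
vertex 0.469 -2.101 0.367
endloop
endfacet
facet normal -0.426 0.604 -0.673
outer loop
vertex -0.2 -1.098 0.161
vertex 0.031 -1.479 -0.327
vertex -0.522 -1.467 0.034
endloop
endfacet
facet normal -0.336 -0.031 0.941
outer loop
vertex -0.2 -1.098 0.161
vertex -0.522 -1.467 0.034
vertex 0.469 -2.101 0.367
endloop
endfacet
facet normal -0.426 0.604 -0.673
outer loop
vertex -0.522 -1.467 0.034
vertex 0.031 -1.479 -0.327
vertex -0.52 -1.842 -0.304
endloop
endfacet
facet normal -0.562 -0.556 0.613
outer loop
vertex -0.522 -1.467 0.034
vertex -0.52 -1.842 -0.304
vertex 0.469 -2.101 0.367
endloop
endfacet
facet normal -0.427 0.605 -0.672
outer loop
vertex -0.52 -1.842 -0.304
vertex 0.031 -1.479 -0.327
vertex -0.196 -2.004 -0.656
endloop
endfacet
facet normal -0.331 -0.935 0.126
outer loop
vertex -0.52 -1.842 -0.304
vertex -0.196 -2.004 -0.656
vertex 0.469 -2.101 0.367
endloop
endfacet
facet normal -0.425 0.605 -0.673
outer loop
vertex -0.196 -2.004 -0.656
vertex 0.031 -1.479 -0.327
vertex 0.261 -1.859 -0.814
endloop
endfacet
facet normal 0.220 -0.947 -0.233
outer loop
vertex -0.196 -2.004 -0.656
vertex 0.261 -1.859 -0.814
vertex 0.469 -2.101 0.367
endloop
endfacet
facet normal -0.426 0.605 -0.673
outer loop
vertex 0.261 -1.859 -0.814
vertex 0.031 -1.479 -0.327
vertex 0.583 -1.491 -0.687
endloop
endfacet
facet normal 0.770 -0.585 -0.255
outer loop
vertex 0.261 -1.859 -0.814
vertex 0.583 -1.491 -0.687
vertex 0.469 -2.101 0.367
endloop
endfacet
facet normal -0.426 0.605 -0.673
outer loop
vertex 0.583 -1.491 -0.687
vertex 0.031 -1.479 -0.327
vertex 0.581 -1.116 -0.349
endloop
endfacet
facet normal 0.996 -0.060 0.073
outer loop
vertex 0.583 -1.491 -0.687
vertex 0.581 -1.116 -0.349
vertex 0.469 -2.101 0.367
endloop
endfacet

endsolid


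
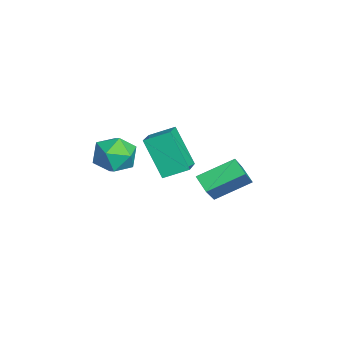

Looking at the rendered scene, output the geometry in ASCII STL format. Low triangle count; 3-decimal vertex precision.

solid 
facet normal -0.741 -0.402 0.539
outer loop
vertex -1.902 3.016 -1.21
vertex -3.036 3.424 -2.465
vertex -1.631 1.546 -1.934
endloop
endfacet
facet normal 0.652 -0.235 0.721
outer loop
vertex -1.024 1.876 -2.375
vertex -1.902 3.016 -1.21
vertex -1.631 1.546 -1.934
endloop
endfacet
facet normal -0.740 -0.401 0.539
outer loop
vertex -1.631 1.546 -1.934
vertex -3.036 3.424 -2.465
vertex -2.766 1.955 -3.188
endloop
endfacet
facet normal 0.164 -0.885 -0.437
outer loop
vertex -2.766 1.955 -3.188
vertex -1.024 1.876 -2.375
vertex -1.631 1.546 -1.934
endloop
endfacet
facet normal -0.164 0.885 0.436
outer loop
vertex -1.902 3.016 -1.21
vertex -2.429 3.754 -2.906
vertex -3.036 3.424 -2.465
endloop
endfacet
facet normal 0.652 -0.235 0.721
outer loop
vertex -1.294 3.345 -1.652
vertex -1.902 3.016 -1.21
vertex -1.024 1.876 -2.375
endloop
endfacet
facet normal -0.162 0.885 0.436
outer loop
vertex -1.294 3.345 -1.652
vertex -2.429 3.754 -2.906
vertex -1.902 3.016 -1.21
endloop
endfacet
facet normal -0.652 0.235 -0.721
outer loop
vertex -3.036 3.424 -2.465
vertex -2.429 3.754 -2.906
vertex -2.766 1.955 -3.188
endloop
endfacet
facet normal 0.163 -0.886 -0.435
outer loop
vertex -2.158 2.284 -3.63
vertex -1.024 1.876 -2.375
vertex -2.766 1.955 -3.188
endloop
endfacet
facet normal -0.652 0.235 -0.721
outer loop
vertex -2.766 1.955 -3.188
vertex -2.429 3.754 -2.906
vertex -2.158 2.284 -3.63
endloop
endfacet
facet normal 0.741 0.401 -0.539
outer loop
vertex -2.158 2.284 -3.63
vertex -1.294 3.345 -1.652
vertex -1.024 1.876 -2.375
endloop
endfacet
facet normal 0.740 0.402 -0.539
outer loop
vertex -2.429 3.754 -2.906
vertex -1.294 3.345 -1.652
vertex -2.158 2.284 -3.63
endloop
endfacet
facet normal -0.903 0.213 -0.373
outer loop
vertex 0.11 -0.276 1.531
vertex 0.157 0.671 1.958
vertex 0.861 0.348 0.067
endloop
endfacet
facet normal -0.044 -0.911 -0.411
outer loop
vertex 1.963 0.089 0.522
vertex 0.11 -0.276 1.531
vertex 0.861 0.348 0.067
endloop
endfacet
facet normal -0.903 0.213 -0.373
outer loop
vertex 0.861 0.348 0.067
vertex 0.157 0.671 1.958
vertex 0.908 1.295 0.494
endloop
endfacet
facet normal 0.427 0.354 -0.832
outer loop
vertex 0.908 1.295 0.494
vertex 1.963 0.089 0.522
vertex 0.861 0.348 0.067
endloop
endfacet
facet normal -0.427 -0.354 0.832
outer loop
vertex 0.11 -0.276 1.531
vertex 1.259 0.412 2.413
vertex 0.157 0.671 1.958
endloop
endfacet
facet normal -0.044 -0.911 -0.411
outer loop
vertex 1.212 -0.535 1.986
vertex 0.11 -0.276 1.531
vertex 1.963 0.089 0.522
endloop
endfacet
facet normal -0.427 -0.354 0.832
outer loop
vertex 1.212 -0.535 1.986
vertex 1.259 0.412 2.413
vertex 0.11 -0.276 1.531
endloop
endfacet
facet normal 0.044 0.911 0.411
outer loop
vertex 0.157 0.671 1.958
vertex 1.259 0.412 2.413
vertex 0.908 1.295 0.494
endloop
endfacet
facet normal 0.427 0.354 -0.832
outer loop
vertex 2.01 1.036 0.949
vertex 1.963 0.089 0.522
vertex 0.908 1.295 0.494
endloop
endfacet
facet normal 0.044 0.911 0.411
outer loop
vertex 0.908 1.295 0.494
vertex 1.259 0.412 2.413
vertex 2.01 1.036 0.949
endloop
endfacet
facet normal 0.903 -0.213 0.373
outer loop
vertex 2.01 1.036 0.949
vertex 1.212 -0.535 1.986
vertex 1.963 0.089 0.522
endloop
endfacet
facet normal 0.903 -0.213 0.373
outer loop
vertex 1.259 0.412 2.413
vertex 1.212 -0.535 1.986
vertex 2.01 1.036 0.949
endloop
endfacet
facet normal 0.136 0.745 0.653
outer loop
vertex 0.305 -0.722 1.084
vertex 0.547 -1.314 1.709
vertex 1.164 -0.955 1.171
endloop
endfacet
facet normal 0.263 0.965 -0.014
outer loop
vertex 0.305 -0.722 1.084
vertex 1.164 -0.955 1.171
vertex 0.804 -0.869 0.357
endloop
endfacet
facet normal -0.328 0.857 -0.398
outer loop
vertex 0.305 -0.722 1.084
vertex 0.804 -0.869 0.357
vertex -0.035 -1.174 0.392
endloop
endfacet
facet normal -0.821 0.570 0.031
outer loop
vertex 0.305 -0.722 1.084
vertex -0.035 -1.174 0.392
vertex -0.194 -1.449 1.228
endloop
endfacet
facet normal -0.534 0.501 0.681
outer loop
vertex 0.305 -0.722 1.084
vertex -0.194 -1.449 1.228
vertex 0.547 -1.314 1.709
endloop
endfacet
facet normal 0.780 0.556 -0.286
outer loop
vertex 0.804 -0.869 0.357
vertex 1.164 -0.955 1.171
vertex 1.354 -1.551 0.532
endloop
endfacet
facet normal 0.575 0.200 0.793
outer loop
vertex 1.164 -0.955 1.171
vertex 0.547 -1.314 1.709
vertex 1.195 -1.826 1.368
endloop
endfacet
facet normal -0.509 -0.195 0.839
outer loop
vertex 0.547 -1.314 1.709
vertex -0.194 -1.449 1.228
vertex 0.356 -2.131 1.403
endloop
endfacet
facet normal -0.974 -0.083 -0.212
outer loop
vertex -0.194 -1.449 1.228
vertex -0.035 -1.174 0.392
vertex -0.004 -2.045 0.589
endloop
endfacet
facet normal -0.176 0.381 -0.908
outer loop
vertex -0.035 -1.174 0.392
vertex 0.804 -0.869 0.357
vertex 0.613 -1.686 0.051
endloop
endfacet
facet normal 0.821 -0.570 -0.031
outer loop
vertex 0.855 -2.278 0.676
vertex 1.354 -1.551 0.532
vertex 1.195 -1.826 1.368
endloop
endfacet
facet normal 0.328 -0.857 0.398
outer loop
vertex 0.855 -2.278 0.676
vertex 1.195 -1.826 1.368
vertex 0.356 -2.131 1.403
endloop
endfacet
facet normal -0.263 -0.965 0.014
outer loop
vertex 0.855 -2.278 0.676
vertex 0.356 -2.131 1.403
vertex -0.004 -2.045 0.589
endloop
endfacet
facet normal -0.136 -0.745 -0.653
outer loop
vertex 0.855 -2.278 0.676
vertex -0.004 -2.045 0.589
vertex 0.613 -1.686 0.051
endloop
endfacet
facet normal 0.534 -0.501 -0.681
outer loop
vertex 0.855 -2.278 0.676
vertex 0.613 -1.686 0.051
vertex 1.354 -1.551 0.532
endloop
endfacet
facet normal 0.974 0.083 0.212
outer loop
vertex 1.195 -1.826 1.368
vertex 1.354 -1.551 0.532
vertex 1.164 -0.955 1.171
endloop
endfacet
facet normal 0.176 -0.381 0.908
outer loop
vertex 0.356 -2.131 1.403
vertex 1.195 -1.826 1.368
vertex 0.547 -1.314 1.709
endloop
endfacet
facet normal -0.780 -0.556 0.286
outer loop
vertex -0.004 -2.045 0.589
vertex 0.356 -2.131 1.403
vertex -0.194 -1.449 1.228
endloop
endfacet
facet normal -0.575 -0.200 -0.793
outer loop
vertex 0.613 -1.686 0.051
vertex -0.004 -2.045 0.589
vertex -0.035 -1.174 0.392
endloop
endfacet
facet normal 0.509 0.195 -0.839
outer loop
vertex 1.354 -1.551 0.532
vertex 0.613 -1.686 0.051
vertex 0.804 -0.869 0.357
endloop
endfacet

endsolid


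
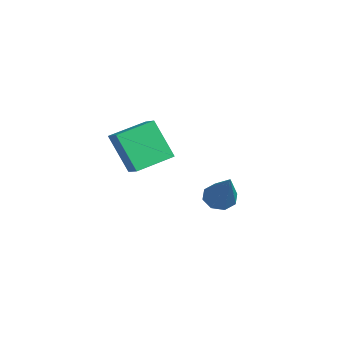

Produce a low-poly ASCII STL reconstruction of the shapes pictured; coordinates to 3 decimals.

solid 
facet normal -0.903 -0.113 -0.413
outer loop
vertex -3.529 -0.882 3.823
vertex -3.89 0.608 4.205
vertex -2.88 -0.322 2.252
endloop
endfacet
facet normal 0.229 -0.943 -0.242
outer loop
vertex -2.13 -0.228 2.595
vertex -3.529 -0.882 3.823
vertex -2.88 -0.322 2.252
endloop
endfacet
facet normal -0.903 -0.113 -0.413
outer loop
vertex -2.88 -0.322 2.252
vertex -3.89 0.608 4.205
vertex -3.241 1.168 2.634
endloop
endfacet
facet normal 0.362 0.313 -0.878
outer loop
vertex -3.241 1.168 2.634
vertex -2.13 -0.228 2.595
vertex -2.88 -0.322 2.252
endloop
endfacet
facet normal -0.362 -0.313 0.878
outer loop
vertex -3.529 -0.882 3.823
vertex -3.14 0.702 4.548
vertex -3.89 0.608 4.205
endloop
endfacet
facet normal 0.229 -0.943 -0.242
outer loop
vertex -2.779 -0.788 4.166
vertex -3.529 -0.882 3.823
vertex -2.13 -0.228 2.595
endloop
endfacet
facet normal -0.362 -0.313 0.878
outer loop
vertex -2.779 -0.788 4.166
vertex -3.14 0.702 4.548
vertex -3.529 -0.882 3.823
endloop
endfacet
facet normal -0.229 0.943 0.242
outer loop
vertex -3.89 0.608 4.205
vertex -3.14 0.702 4.548
vertex -3.241 1.168 2.634
endloop
endfacet
facet normal 0.362 0.313 -0.878
outer loop
vertex -2.491 1.262 2.977
vertex -2.13 -0.228 2.595
vertex -3.241 1.168 2.634
endloop
endfacet
facet normal -0.229 0.943 0.242
outer loop
vertex -3.241 1.168 2.634
vertex -3.14 0.702 4.548
vertex -2.491 1.262 2.977
endloop
endfacet
facet normal 0.903 0.113 0.413
outer loop
vertex -2.491 1.262 2.977
vertex -2.779 -0.788 4.166
vertex -2.13 -0.228 2.595
endloop
endfacet
facet normal 0.903 0.113 0.413
outer loop
vertex -3.14 0.702 4.548
vertex -2.779 -0.788 4.166
vertex -2.491 1.262 2.977
endloop
endfacet
facet normal -0.695 0.063 -0.716
outer loop
vertex 0.733 2.445 1.931
vertex 0.413 1.987 2.201
vertex 0.42 2.605 2.249
endloop
endfacet
facet normal 0.456 0.890 0.001
outer loop
vertex 0.733 2.445 1.931
vertex 0.42 2.605 2.249
vertex 1.887 1.853 3.719
endloop
endfacet
facet normal -0.695 0.063 -0.716
outer loop
vertex 0.42 2.605 2.249
vertex 0.413 1.987 2.201
vertex 0.103 2.404 2.539
endloop
endfacet
facet normal -0.074 0.856 0.512
outer loop
vertex 0.42 2.605 2.249
vertex 0.103 2.404 2.539
vertex 1.887 1.853 3.719
endloop
endfacet
facet normal -0.696 0.063 -0.716
outer loop
vertex 0.103 2.404 2.539
vertex 0.413 1.987 2.201
vertex -0.032 1.958 2.631
endloop
endfacet
facet normal -0.456 0.310 0.834
outer loop
vertex 0.103 2.404 2.539
vertex -0.032 1.958 2.631
vertex 1.887 1.853 3.719
endloop
endfacet
facet normal -0.696 0.064 -0.716
outer loop
vertex -0.032 1.958 2.631
vertex 0.413 1.987 2.201
vertex 0.094 1.53 2.47
endloop
endfacet
facet normal -0.463 -0.428 0.776
outer loop
vertex -0.032 1.958 2.631
vertex 0.094 1.53 2.47
vertex 1.887 1.853 3.719
endloop
endfacet
facet normal -0.695 0.064 -0.716
outer loop
vertex 0.094 1.53 2.47
vertex 0.413 1.987 2.201
vertex 0.407 1.369 2.152
endloop
endfacet
facet normal -0.094 -0.923 0.374
outer loop
vertex 0.094 1.53 2.47
vertex 0.407 1.369 2.152
vertex 1.887 1.853 3.719
endloop
endfacet
facet normal -0.695 0.064 -0.716
outer loop
vertex 0.407 1.369 2.152
vertex 0.413 1.987 2.201
vertex 0.724 1.571 1.862
endloop
endfacet
facet normal 0.438 -0.888 -0.140
outer loop
vertex 0.407 1.369 2.152
vertex 0.724 1.571 1.862
vertex 1.887 1.853 3.719
endloop
endfacet
facet normal -0.695 0.064 -0.716
outer loop
vertex 0.724 1.571 1.862
vertex 0.413 1.987 2.201
vertex 0.859 2.016 1.771
endloop
endfacet
facet normal 0.819 -0.343 -0.461
outer loop
vertex 0.724 1.571 1.862
vertex 0.859 2.016 1.771
vertex 1.887 1.853 3.719
endloop
endfacet
facet normal -0.695 0.063 -0.716
outer loop
vertex 0.859 2.016 1.771
vertex 0.413 1.987 2.201
vertex 0.733 2.445 1.931
endloop
endfacet
facet normal 0.826 0.393 -0.403
outer loop
vertex 0.859 2.016 1.771
vertex 0.733 2.445 1.931
vertex 1.887 1.853 3.719
endloop
endfacet

endsolid


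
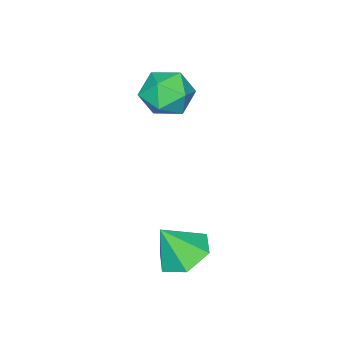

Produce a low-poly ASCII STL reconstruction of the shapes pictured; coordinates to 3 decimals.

solid 
facet normal -0.494 -0.857 0.148
outer loop
vertex -0.56 0.489 1.997
vertex 0.106 0.031 1.568
vertex 0.15 0.162 2.472
endloop
endfacet
facet normal -0.629 -0.391 0.672
outer loop
vertex -0.56 0.489 1.997
vertex 0.15 0.162 2.472
vertex -0.176 0.998 2.653
endloop
endfacet
facet normal -0.905 0.198 0.376
outer loop
vertex -0.56 0.489 1.997
vertex -0.176 0.998 2.653
vertex -0.421 1.383 1.861
endloop
endfacet
facet normal -0.939 0.096 -0.329
outer loop
vertex -0.56 0.489 1.997
vertex -0.421 1.383 1.861
vertex -0.247 0.786 1.19
endloop
endfacet
facet normal -0.685 -0.556 -0.470
outer loop
vertex -0.56 0.489 1.997
vertex -0.247 0.786 1.19
vertex 0.106 0.031 1.568
endloop
endfacet
facet normal -0.009 -0.215 0.977
outer loop
vertex -0.176 0.998 2.653
vertex 0.15 0.162 2.472
vertex 0.727 0.854 2.63
endloop
endfacet
facet normal 0.211 -0.969 0.130
outer loop
vertex 0.15 0.162 2.472
vertex 0.106 0.031 1.568
vertex 0.901 0.257 1.959
endloop
endfacet
facet normal -0.099 -0.482 -0.870
outer loop
vertex 0.106 0.031 1.568
vertex -0.247 0.786 1.19
vertex 0.656 0.642 1.167
endloop
endfacet
facet normal -0.511 0.572 -0.642
outer loop
vertex -0.247 0.786 1.19
vertex -0.421 1.383 1.861
vertex 0.33 1.478 1.348
endloop
endfacet
facet normal -0.455 0.737 0.499
outer loop
vertex -0.421 1.383 1.861
vertex -0.176 0.998 2.653
vertex 0.374 1.609 2.252
endloop
endfacet
facet normal 0.939 -0.096 0.329
outer loop
vertex 1.04 1.151 1.823
vertex 0.727 0.854 2.63
vertex 0.901 0.257 1.959
endloop
endfacet
facet normal 0.905 -0.198 -0.376
outer loop
vertex 1.04 1.151 1.823
vertex 0.901 0.257 1.959
vertex 0.656 0.642 1.167
endloop
endfacet
facet normal 0.629 0.391 -0.672
outer loop
vertex 1.04 1.151 1.823
vertex 0.656 0.642 1.167
vertex 0.33 1.478 1.348
endloop
endfacet
facet normal 0.494 0.857 -0.148
outer loop
vertex 1.04 1.151 1.823
vertex 0.33 1.478 1.348
vertex 0.374 1.609 2.252
endloop
endfacet
facet normal 0.685 0.556 0.470
outer loop
vertex 1.04 1.151 1.823
vertex 0.374 1.609 2.252
vertex 0.727 0.854 2.63
endloop
endfacet
facet normal 0.511 -0.572 0.642
outer loop
vertex 0.901 0.257 1.959
vertex 0.727 0.854 2.63
vertex 0.15 0.162 2.472
endloop
endfacet
facet normal 0.455 -0.737 -0.499
outer loop
vertex 0.656 0.642 1.167
vertex 0.901 0.257 1.959
vertex 0.106 0.031 1.568
endloop
endfacet
facet normal 0.009 0.215 -0.977
outer loop
vertex 0.33 1.478 1.348
vertex 0.656 0.642 1.167
vertex -0.247 0.786 1.19
endloop
endfacet
facet normal -0.211 0.969 -0.130
outer loop
vertex 0.374 1.609 2.252
vertex 0.33 1.478 1.348
vertex -0.421 1.383 1.861
endloop
endfacet
facet normal 0.099 0.482 0.870
outer loop
vertex 0.727 0.854 2.63
vertex 0.374 1.609 2.252
vertex -0.176 0.998 2.653
endloop
endfacet
facet normal -0.375 0.355 -0.856
outer loop
vertex 4.212 3.771 -1.908
vertex 3.462 3.974 -1.495
vertex 4.115 4.563 -1.537
endloop
endfacet
facet normal 0.985 0.041 0.169
outer loop
vertex 4.212 3.771 -1.908
vertex 4.115 4.563 -1.537
vertex 3.958 3.506 -0.365
endloop
endfacet
facet normal -0.375 0.355 -0.856
outer loop
vertex 4.115 4.563 -1.537
vertex 3.462 3.974 -1.495
vertex 3.365 4.766 -1.124
endloop
endfacet
facet normal 0.503 0.607 0.615
outer loop
vertex 4.115 4.563 -1.537
vertex 3.365 4.766 -1.124
vertex 3.958 3.506 -0.365
endloop
endfacet
facet normal -0.375 0.355 -0.856
outer loop
vertex 3.365 4.766 -1.124
vertex 3.462 3.974 -1.495
vertex 2.712 4.178 -1.082
endloop
endfacet
facet normal -0.293 0.388 0.874
outer loop
vertex 3.365 4.766 -1.124
vertex 2.712 4.178 -1.082
vertex 3.958 3.506 -0.365
endloop
endfacet
facet normal -0.375 0.355 -0.856
outer loop
vertex 2.712 4.178 -1.082
vertex 3.462 3.974 -1.495
vertex 2.809 3.386 -1.453
endloop
endfacet
facet normal -0.609 -0.396 0.687
outer loop
vertex 2.712 4.178 -1.082
vertex 2.809 3.386 -1.453
vertex 3.958 3.506 -0.365
endloop
endfacet
facet normal -0.375 0.355 -0.856
outer loop
vertex 2.809 3.386 -1.453
vertex 3.462 3.974 -1.495
vertex 3.559 3.182 -1.866
endloop
endfacet
facet normal -0.128 -0.962 0.242
outer loop
vertex 2.809 3.386 -1.453
vertex 3.559 3.182 -1.866
vertex 3.958 3.506 -0.365
endloop
endfacet
facet normal -0.375 0.355 -0.856
outer loop
vertex 3.559 3.182 -1.866
vertex 3.462 3.974 -1.495
vertex 4.212 3.771 -1.908
endloop
endfacet
facet normal 0.669 -0.743 -0.017
outer loop
vertex 3.559 3.182 -1.866
vertex 4.212 3.771 -1.908
vertex 3.958 3.506 -0.365
endloop
endfacet

endsolid


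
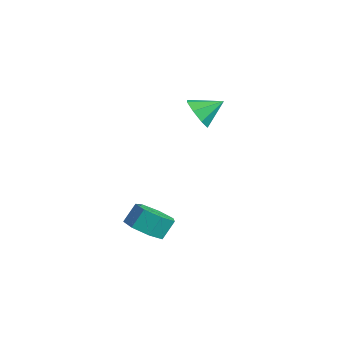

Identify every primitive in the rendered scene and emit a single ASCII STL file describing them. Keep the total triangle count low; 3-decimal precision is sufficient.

solid 
facet normal 0.094 -0.570 -0.816
outer loop
vertex 3.378 -1.037 -4.254
vertex 2.647 -1.518 -4.002
vertex 2.683 -0.771 -4.52
endloop
endfacet
facet normal 0.467 0.749 -0.470
outer loop
vertex 3.378 -1.037 -4.254
vertex 2.683 -0.771 -4.52
vertex 3.283 -0.461 -3.43
endloop
endfacet
facet normal 0.467 0.749 -0.470
outer loop
vertex 3.283 -0.461 -3.43
vertex 2.683 -0.771 -4.52
vertex 2.589 -0.195 -3.696
endloop
endfacet
facet normal -0.094 0.570 0.816
outer loop
vertex 3.283 -0.461 -3.43
vertex 2.589 -0.195 -3.696
vertex 2.553 -0.942 -3.178
endloop
endfacet
facet normal 0.094 -0.570 -0.816
outer loop
vertex 2.683 -0.771 -4.52
vertex 2.647 -1.518 -4.002
vertex 1.962 -1.067 -4.396
endloop
endfacet
facet normal -0.396 0.731 -0.556
outer loop
vertex 2.683 -0.771 -4.52
vertex 1.962 -1.067 -4.396
vertex 2.589 -0.195 -3.696
endloop
endfacet
facet normal -0.396 0.731 -0.556
outer loop
vertex 2.589 -0.195 -3.696
vertex 1.962 -1.067 -4.396
vertex 1.868 -0.491 -3.572
endloop
endfacet
facet normal -0.094 0.570 0.816
outer loop
vertex 2.589 -0.195 -3.696
vertex 1.868 -0.491 -3.572
vertex 2.553 -0.942 -3.178
endloop
endfacet
facet normal 0.094 -0.570 -0.816
outer loop
vertex 1.962 -1.067 -4.396
vertex 2.647 -1.518 -4.002
vertex 1.756 -1.703 -3.975
endloop
endfacet
facet normal -0.961 0.163 -0.224
outer loop
vertex 1.962 -1.067 -4.396
vertex 1.756 -1.703 -3.975
vertex 1.868 -0.491 -3.572
endloop
endfacet
facet normal -0.961 0.163 -0.224
outer loop
vertex 1.868 -0.491 -3.572
vertex 1.756 -1.703 -3.975
vertex 1.662 -1.127 -3.151
endloop
endfacet
facet normal -0.094 0.570 0.816
outer loop
vertex 1.868 -0.491 -3.572
vertex 1.662 -1.127 -3.151
vertex 2.553 -0.942 -3.178
endloop
endfacet
facet normal 0.094 -0.570 -0.816
outer loop
vertex 1.756 -1.703 -3.975
vertex 2.647 -1.518 -4.002
vertex 2.222 -2.199 -3.575
endloop
endfacet
facet normal -0.802 -0.529 0.278
outer loop
vertex 1.756 -1.703 -3.975
vertex 2.222 -2.199 -3.575
vertex 1.662 -1.127 -3.151
endloop
endfacet
facet normal -0.802 -0.529 0.277
outer loop
vertex 1.662 -1.127 -3.151
vertex 2.222 -2.199 -3.575
vertex 2.127 -1.623 -2.75
endloop
endfacet
facet normal -0.094 0.571 0.815
outer loop
vertex 1.662 -1.127 -3.151
vertex 2.127 -1.623 -2.75
vertex 2.553 -0.942 -3.178
endloop
endfacet
facet normal 0.094 -0.570 -0.816
outer loop
vertex 2.222 -2.199 -3.575
vertex 2.647 -1.518 -4.002
vertex 3.007 -2.183 -3.496
endloop
endfacet
facet normal -0.041 -0.821 0.569
outer loop
vertex 2.222 -2.199 -3.575
vertex 3.007 -2.183 -3.496
vertex 2.127 -1.623 -2.75
endloop
endfacet
facet normal -0.040 -0.821 0.569
outer loop
vertex 2.127 -1.623 -2.75
vertex 3.007 -2.183 -3.496
vertex 2.913 -1.607 -2.672
endloop
endfacet
facet normal -0.093 0.571 0.816
outer loop
vertex 2.127 -1.623 -2.75
vertex 2.913 -1.607 -2.672
vertex 2.553 -0.942 -3.178
endloop
endfacet
facet normal 0.093 -0.571 -0.816
outer loop
vertex 3.007 -2.183 -3.496
vertex 2.647 -1.518 -4.002
vertex 3.522 -1.666 -3.799
endloop
endfacet
facet normal 0.753 -0.496 0.433
outer loop
vertex 3.007 -2.183 -3.496
vertex 3.522 -1.666 -3.799
vertex 2.913 -1.607 -2.672
endloop
endfacet
facet normal 0.753 -0.496 0.433
outer loop
vertex 2.913 -1.607 -2.672
vertex 3.522 -1.666 -3.799
vertex 3.427 -1.09 -2.974
endloop
endfacet
facet normal -0.094 0.570 0.816
outer loop
vertex 2.913 -1.607 -2.672
vertex 3.427 -1.09 -2.974
vertex 2.553 -0.942 -3.178
endloop
endfacet
facet normal 0.093 -0.569 -0.817
outer loop
vertex 3.522 -1.666 -3.799
vertex 2.647 -1.518 -4.002
vertex 3.378 -1.037 -4.254
endloop
endfacet
facet normal 0.979 0.203 -0.029
outer loop
vertex 3.522 -1.666 -3.799
vertex 3.378 -1.037 -4.254
vertex 3.427 -1.09 -2.974
endloop
endfacet
facet normal 0.979 0.203 -0.029
outer loop
vertex 3.427 -1.09 -2.974
vertex 3.378 -1.037 -4.254
vertex 3.283 -0.461 -3.43
endloop
endfacet
facet normal -0.094 0.570 0.816
outer loop
vertex 3.427 -1.09 -2.974
vertex 3.283 -0.461 -3.43
vertex 2.553 -0.942 -3.178
endloop
endfacet
facet normal -0.238 -0.827 -0.509
outer loop
vertex -1.93 2.811 -0.276
vertex -2.486 3.284 -0.785
vertex -1.625 3.064 -0.83
endloop
endfacet
facet normal 0.857 0.081 0.509
outer loop
vertex -1.93 2.811 -0.276
vertex -1.625 3.064 -0.83
vertex -2.174 4.376 -0.115
endloop
endfacet
facet normal -0.238 -0.828 -0.508
outer loop
vertex -1.625 3.064 -0.83
vertex -2.486 3.284 -0.785
vertex -1.824 3.445 -1.358
endloop
endfacet
facet normal 0.912 0.408 -0.049
outer loop
vertex -1.625 3.064 -0.83
vertex -1.824 3.445 -1.358
vertex -2.174 4.376 -0.115
endloop
endfacet
facet normal -0.238 -0.828 -0.508
outer loop
vertex -1.824 3.445 -1.358
vertex -2.486 3.284 -0.785
vertex -2.411 3.732 -1.551
endloop
endfacet
facet normal 0.506 0.753 -0.421
outer loop
vertex -1.824 3.445 -1.358
vertex -2.411 3.732 -1.551
vertex -2.174 4.376 -0.115
endloop
endfacet
facet normal -0.237 -0.828 -0.508
outer loop
vertex -2.411 3.732 -1.551
vertex -2.486 3.284 -0.785
vertex -3.043 3.756 -1.295
endloop
endfacet
facet normal -0.123 0.913 -0.389
outer loop
vertex -2.411 3.732 -1.551
vertex -3.043 3.756 -1.295
vertex -2.174 4.376 -0.115
endloop
endfacet
facet normal -0.236 -0.828 -0.508
outer loop
vertex -3.043 3.756 -1.295
vertex -2.486 3.284 -0.785
vertex -3.348 3.503 -0.741
endloop
endfacet
facet normal -0.606 0.795 0.029
outer loop
vertex -3.043 3.756 -1.295
vertex -3.348 3.503 -0.741
vertex -2.174 4.376 -0.115
endloop
endfacet
facet normal -0.236 -0.828 -0.508
outer loop
vertex -3.348 3.503 -0.741
vertex -2.486 3.284 -0.785
vertex -3.149 3.122 -0.213
endloop
endfacet
facet normal -0.661 0.468 0.587
outer loop
vertex -3.348 3.503 -0.741
vertex -3.149 3.122 -0.213
vertex -2.174 4.376 -0.115
endloop
endfacet
facet normal -0.237 -0.828 -0.509
outer loop
vertex -3.149 3.122 -0.213
vertex -2.486 3.284 -0.785
vertex -2.561 2.835 -0.02
endloop
endfacet
facet normal -0.255 0.123 0.959
outer loop
vertex -3.149 3.122 -0.213
vertex -2.561 2.835 -0.02
vertex -2.174 4.376 -0.115
endloop
endfacet
facet normal -0.238 -0.827 -0.509
outer loop
vertex -2.561 2.835 -0.02
vertex -2.486 3.284 -0.785
vertex -1.93 2.811 -0.276
endloop
endfacet
facet normal 0.374 -0.037 0.926
outer loop
vertex -2.561 2.835 -0.02
vertex -1.93 2.811 -0.276
vertex -2.174 4.376 -0.115
endloop
endfacet

endsolid


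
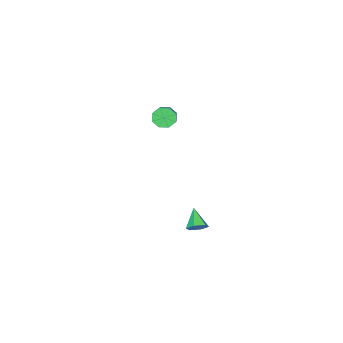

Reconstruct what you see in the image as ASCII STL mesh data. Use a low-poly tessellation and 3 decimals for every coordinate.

solid 
facet normal 0.368 0.659 -0.656
outer loop
vertex 3.966 3.71 -4.143
vertex 3.356 4.009 -4.185
vertex 3.807 4.219 -3.721
endloop
endfacet
facet normal 0.696 -0.317 0.645
outer loop
vertex 3.966 3.71 -4.143
vertex 3.807 4.219 -3.721
vertex 2.824 3.051 -3.235
endloop
endfacet
facet normal 0.367 0.660 -0.655
outer loop
vertex 3.807 4.219 -3.721
vertex 3.356 4.009 -4.185
vertex 3.197 4.517 -3.762
endloop
endfacet
facet normal 0.091 0.316 0.944
outer loop
vertex 3.807 4.219 -3.721
vertex 3.197 4.517 -3.762
vertex 2.824 3.051 -3.235
endloop
endfacet
facet normal 0.367 0.660 -0.655
outer loop
vertex 3.197 4.517 -3.762
vertex 3.356 4.009 -4.185
vertex 2.747 4.307 -4.226
endloop
endfacet
facet normal -0.743 0.386 0.546
outer loop
vertex 3.197 4.517 -3.762
vertex 2.747 4.307 -4.226
vertex 2.824 3.051 -3.235
endloop
endfacet
facet normal 0.367 0.660 -0.655
outer loop
vertex 2.747 4.307 -4.226
vertex 3.356 4.009 -4.185
vertex 2.906 3.799 -4.649
endloop
endfacet
facet normal -0.972 -0.179 -0.151
outer loop
vertex 2.747 4.307 -4.226
vertex 2.906 3.799 -4.649
vertex 2.824 3.051 -3.235
endloop
endfacet
facet normal 0.368 0.660 -0.655
outer loop
vertex 2.906 3.799 -4.649
vertex 3.356 4.009 -4.185
vertex 3.516 3.5 -4.608
endloop
endfacet
facet normal -0.368 -0.813 -0.451
outer loop
vertex 2.906 3.799 -4.649
vertex 3.516 3.5 -4.608
vertex 2.824 3.051 -3.235
endloop
endfacet
facet normal 0.369 0.660 -0.655
outer loop
vertex 3.516 3.5 -4.608
vertex 3.356 4.009 -4.185
vertex 3.966 3.71 -4.143
endloop
endfacet
facet normal 0.467 -0.883 -0.053
outer loop
vertex 3.516 3.5 -4.608
vertex 3.966 3.71 -4.143
vertex 2.824 3.051 -3.235
endloop
endfacet
facet normal -0.573 -0.662 -0.483
outer loop
vertex 3.304 0.566 2.75
vertex 2.87 0.515 3.335
vertex 2.885 0.937 2.739
endloop
endfacet
facet normal 0.333 0.351 -0.875
outer loop
vertex 3.304 0.566 2.75
vertex 2.885 0.937 2.739
vertex 4.524 1.976 3.78
endloop
endfacet
facet normal 0.334 0.350 -0.875
outer loop
vertex 4.524 1.976 3.78
vertex 2.885 0.937 2.739
vertex 4.106 2.347 3.769
endloop
endfacet
facet normal 0.574 0.661 0.483
outer loop
vertex 4.524 1.976 3.78
vertex 4.106 2.347 3.769
vertex 4.09 1.925 4.365
endloop
endfacet
facet normal -0.573 -0.662 -0.483
outer loop
vertex 2.885 0.937 2.739
vertex 2.87 0.515 3.335
vertex 2.458 1.06 3.077
endloop
endfacet
facet normal -0.294 0.717 -0.632
outer loop
vertex 2.885 0.937 2.739
vertex 2.458 1.06 3.077
vertex 4.106 2.347 3.769
endloop
endfacet
facet normal -0.294 0.716 -0.633
outer loop
vertex 4.106 2.347 3.769
vertex 2.458 1.06 3.077
vertex 3.678 2.47 4.107
endloop
endfacet
facet normal 0.572 0.662 0.484
outer loop
vertex 4.106 2.347 3.769
vertex 3.678 2.47 4.107
vertex 4.09 1.925 4.365
endloop
endfacet
facet normal -0.573 -0.662 -0.483
outer loop
vertex 2.458 1.06 3.077
vertex 2.87 0.515 3.335
vertex 2.272 0.864 3.566
endloop
endfacet
facet normal -0.749 0.662 -0.019
outer loop
vertex 2.458 1.06 3.077
vertex 2.272 0.864 3.566
vertex 3.678 2.47 4.107
endloop
endfacet
facet normal -0.749 0.662 -0.019
outer loop
vertex 3.678 2.47 4.107
vertex 2.272 0.864 3.566
vertex 3.492 2.274 4.596
endloop
endfacet
facet normal 0.573 0.662 0.483
outer loop
vertex 3.678 2.47 4.107
vertex 3.492 2.274 4.596
vertex 4.09 1.925 4.365
endloop
endfacet
facet normal -0.573 -0.662 -0.483
outer loop
vertex 2.272 0.864 3.566
vertex 2.87 0.515 3.335
vertex 2.436 0.464 3.92
endloop
endfacet
facet normal -0.766 0.221 0.604
outer loop
vertex 2.272 0.864 3.566
vertex 2.436 0.464 3.92
vertex 3.492 2.274 4.596
endloop
endfacet
facet normal -0.766 0.221 0.604
outer loop
vertex 3.492 2.274 4.596
vertex 2.436 0.464 3.92
vertex 3.656 1.874 4.95
endloop
endfacet
facet normal 0.573 0.662 0.483
outer loop
vertex 3.492 2.274 4.596
vertex 3.656 1.874 4.95
vertex 4.09 1.925 4.365
endloop
endfacet
facet normal -0.574 -0.661 -0.483
outer loop
vertex 2.436 0.464 3.92
vertex 2.87 0.515 3.335
vertex 2.854 0.093 3.931
endloop
endfacet
facet normal -0.334 -0.350 0.875
outer loop
vertex 2.436 0.464 3.92
vertex 2.854 0.093 3.931
vertex 3.656 1.874 4.95
endloop
endfacet
facet normal -0.333 -0.351 0.875
outer loop
vertex 3.656 1.874 4.95
vertex 2.854 0.093 3.931
vertex 4.075 1.503 4.961
endloop
endfacet
facet normal 0.573 0.662 0.483
outer loop
vertex 3.656 1.874 4.95
vertex 4.075 1.503 4.961
vertex 4.09 1.925 4.365
endloop
endfacet
facet normal -0.572 -0.662 -0.484
outer loop
vertex 2.854 0.093 3.931
vertex 2.87 0.515 3.335
vertex 3.282 -0.03 3.593
endloop
endfacet
facet normal 0.294 -0.717 0.633
outer loop
vertex 2.854 0.093 3.931
vertex 3.282 -0.03 3.593
vertex 4.075 1.503 4.961
endloop
endfacet
facet normal 0.294 -0.717 0.632
outer loop
vertex 4.075 1.503 4.961
vertex 3.282 -0.03 3.593
vertex 4.502 1.38 4.623
endloop
endfacet
facet normal 0.573 0.662 0.483
outer loop
vertex 4.075 1.503 4.961
vertex 4.502 1.38 4.623
vertex 4.09 1.925 4.365
endloop
endfacet
facet normal -0.573 -0.662 -0.483
outer loop
vertex 3.282 -0.03 3.593
vertex 2.87 0.515 3.335
vertex 3.468 0.166 3.104
endloop
endfacet
facet normal 0.749 -0.662 0.019
outer loop
vertex 3.282 -0.03 3.593
vertex 3.468 0.166 3.104
vertex 4.502 1.38 4.623
endloop
endfacet
facet normal 0.749 -0.662 0.019
outer loop
vertex 4.502 1.38 4.623
vertex 3.468 0.166 3.104
vertex 4.688 1.576 4.134
endloop
endfacet
facet normal 0.573 0.662 0.483
outer loop
vertex 4.502 1.38 4.623
vertex 4.688 1.576 4.134
vertex 4.09 1.925 4.365
endloop
endfacet
facet normal -0.573 -0.662 -0.483
outer loop
vertex 3.468 0.166 3.104
vertex 2.87 0.515 3.335
vertex 3.304 0.566 2.75
endloop
endfacet
facet normal 0.766 -0.221 -0.604
outer loop
vertex 3.468 0.166 3.104
vertex 3.304 0.566 2.75
vertex 4.688 1.576 4.134
endloop
endfacet
facet normal 0.766 -0.221 -0.604
outer loop
vertex 4.688 1.576 4.134
vertex 3.304 0.566 2.75
vertex 4.524 1.976 3.78
endloop
endfacet
facet normal 0.573 0.662 0.483
outer loop
vertex 4.688 1.576 4.134
vertex 4.524 1.976 3.78
vertex 4.09 1.925 4.365
endloop
endfacet

endsolid
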